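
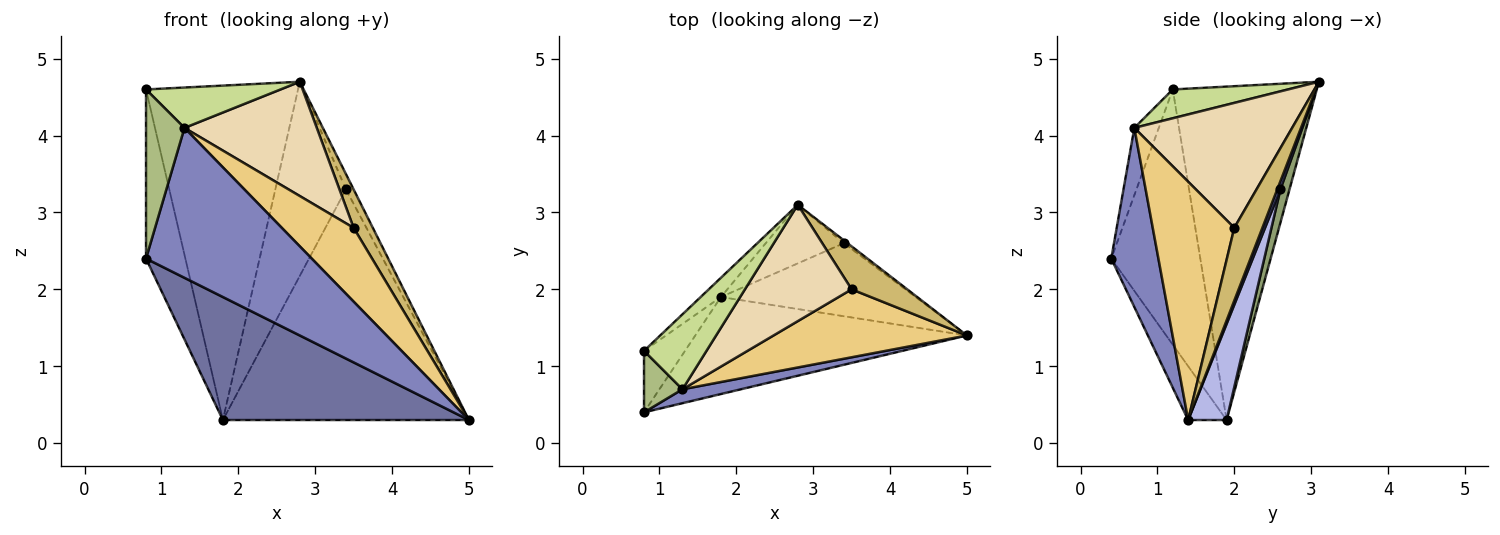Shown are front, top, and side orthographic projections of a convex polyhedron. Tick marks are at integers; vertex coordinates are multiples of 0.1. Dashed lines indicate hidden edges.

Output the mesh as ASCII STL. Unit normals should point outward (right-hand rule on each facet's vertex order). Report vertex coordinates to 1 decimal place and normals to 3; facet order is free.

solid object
 facet normal -0.122 -0.779 -0.615
  outer loop
   vertex 1.8 1.9 0.3
   vertex 5.0 1.4 0.3
   vertex 0.8 0.4 2.4
  endloop
 endfacet
 facet normal 0.273 -0.958 0.089
  outer loop
   vertex 1.3 0.7 4.1
   vertex 0.8 0.4 2.4
   vertex 5.0 1.4 0.3
  endloop
 endfacet
 facet normal 0.373 0.913 -0.166
  outer loop
   vertex 3.4 2.6 3.3
   vertex 2.8 3.1 4.7
   vertex 5.0 1.4 0.3
  endloop
 endfacet
 facet normal 0.147 0.943 -0.299
  outer loop
   vertex 3.4 2.6 3.3
   vertex 5.0 1.4 0.3
   vertex 1.8 1.9 0.3
  endloop
 endfacet
 facet normal 0.122 0.950 -0.287
  outer loop
   vertex 3.4 2.6 3.3
   vertex 1.8 1.9 0.3
   vertex 2.8 3.1 4.7
  endloop
 endfacet
 facet normal -0.513 -0.807 0.293
  outer loop
   vertex 0.8 1.2 4.6
   vertex 0.8 0.4 2.4
   vertex 1.3 0.7 4.1
  endloop
 endfacet
 facet normal 0.376 -0.439 0.816
  outer loop
   vertex 0.8 1.2 4.6
   vertex 1.3 0.7 4.1
   vertex 2.8 3.1 4.7
  endloop
 endfacet
 facet normal -0.905 0.400 -0.145
  outer loop
   vertex 0.8 1.2 4.6
   vertex 1.8 1.9 0.3
   vertex 0.8 0.4 2.4
  endloop
 endfacet
 facet normal -0.687 0.725 -0.042
  outer loop
   vertex 0.8 1.2 4.6
   vertex 2.8 3.1 4.7
   vertex 1.8 1.9 0.3
  endloop
 endfacet
 facet normal 0.698 -0.477 0.534
  outer loop
   vertex 3.5 2.0 2.8
   vertex 5.0 1.4 0.3
   vertex 2.8 3.1 4.7
  endloop
 endfacet
 facet normal 0.641 -0.565 0.520
  outer loop
   vertex 3.5 2.0 2.8
   vertex 1.3 0.7 4.1
   vertex 5.0 1.4 0.3
  endloop
 endfacet
 facet normal 0.641 -0.538 0.548
  outer loop
   vertex 3.5 2.0 2.8
   vertex 2.8 3.1 4.7
   vertex 1.3 0.7 4.1
  endloop
 endfacet
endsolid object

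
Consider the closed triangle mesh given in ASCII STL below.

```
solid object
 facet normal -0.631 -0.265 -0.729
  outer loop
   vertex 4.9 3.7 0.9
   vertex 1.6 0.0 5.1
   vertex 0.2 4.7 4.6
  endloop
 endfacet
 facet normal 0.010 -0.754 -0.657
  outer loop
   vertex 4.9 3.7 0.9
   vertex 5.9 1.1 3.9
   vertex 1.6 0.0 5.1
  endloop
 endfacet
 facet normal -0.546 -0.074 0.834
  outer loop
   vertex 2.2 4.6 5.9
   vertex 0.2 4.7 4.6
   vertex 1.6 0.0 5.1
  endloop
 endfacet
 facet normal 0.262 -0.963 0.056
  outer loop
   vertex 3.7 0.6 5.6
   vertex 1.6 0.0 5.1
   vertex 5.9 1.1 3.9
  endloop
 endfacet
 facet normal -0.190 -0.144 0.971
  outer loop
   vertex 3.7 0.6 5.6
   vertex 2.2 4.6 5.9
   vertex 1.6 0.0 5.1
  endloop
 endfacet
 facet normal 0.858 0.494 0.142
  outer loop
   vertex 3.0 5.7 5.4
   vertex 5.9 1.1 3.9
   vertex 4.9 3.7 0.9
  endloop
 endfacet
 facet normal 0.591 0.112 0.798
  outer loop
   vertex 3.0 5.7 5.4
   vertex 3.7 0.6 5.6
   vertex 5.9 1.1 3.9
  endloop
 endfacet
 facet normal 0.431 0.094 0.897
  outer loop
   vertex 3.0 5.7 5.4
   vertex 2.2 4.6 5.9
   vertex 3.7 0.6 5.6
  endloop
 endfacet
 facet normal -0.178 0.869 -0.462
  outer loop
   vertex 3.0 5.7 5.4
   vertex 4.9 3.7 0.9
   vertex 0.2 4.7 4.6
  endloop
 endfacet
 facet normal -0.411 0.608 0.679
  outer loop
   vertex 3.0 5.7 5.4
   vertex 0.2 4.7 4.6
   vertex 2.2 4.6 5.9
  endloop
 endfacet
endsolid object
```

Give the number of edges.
15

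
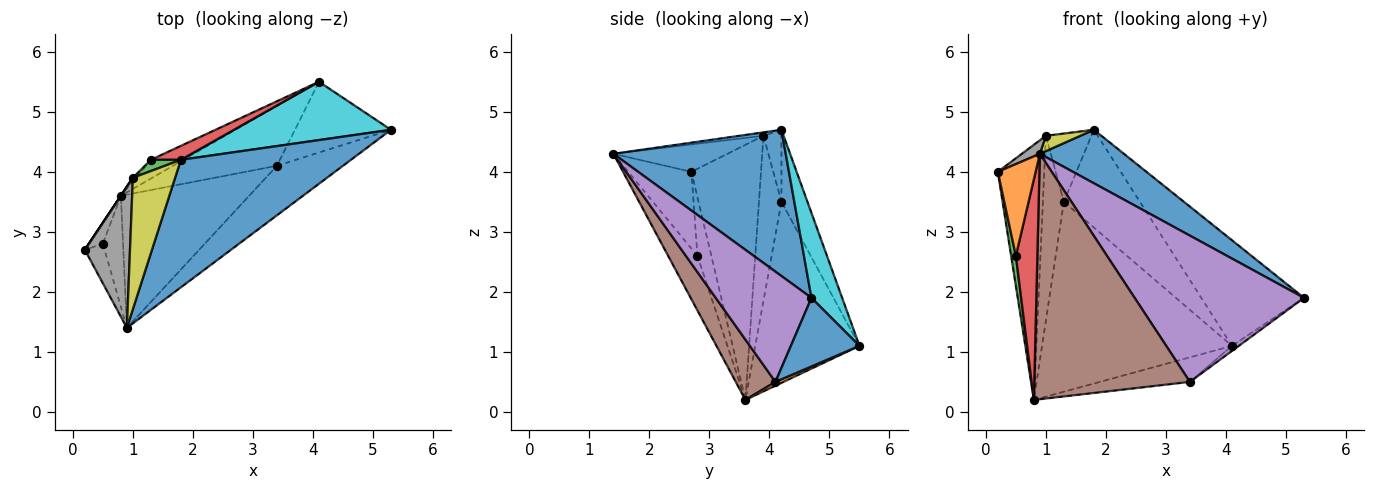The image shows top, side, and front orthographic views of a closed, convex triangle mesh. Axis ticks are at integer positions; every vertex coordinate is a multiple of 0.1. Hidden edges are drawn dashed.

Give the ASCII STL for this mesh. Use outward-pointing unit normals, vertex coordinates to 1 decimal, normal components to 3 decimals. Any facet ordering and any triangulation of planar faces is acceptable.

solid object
 facet normal 0.621 -0.303 0.723
  outer loop
   vertex 1.8 4.2 4.7
   vertex 0.9 1.4 4.3
   vertex 5.3 4.7 1.9
  endloop
 endfacet
 facet normal -0.838 -0.501 -0.215
  outer loop
   vertex 0.5 2.8 2.6
   vertex 0.9 1.4 4.3
   vertex 0.2 2.7 4.0
  endloop
 endfacet
 facet normal -0.923 -0.315 -0.220
  outer loop
   vertex 0.5 2.8 2.6
   vertex 0.2 2.7 4.0
   vertex 0.8 3.6 0.2
  endloop
 endfacet
 facet normal -0.772 -0.568 -0.286
  outer loop
   vertex 0.5 2.8 2.6
   vertex 0.8 3.6 0.2
   vertex 0.9 1.4 4.3
  endloop
 endfacet
 facet normal 0.472 -0.835 -0.283
  outer loop
   vertex 3.4 4.1 0.5
   vertex 5.3 4.7 1.9
   vertex 0.9 1.4 4.3
  endloop
 endfacet
 facet normal 0.219 -0.858 -0.466
  outer loop
   vertex 3.4 4.1 0.5
   vertex 0.9 1.4 4.3
   vertex 0.8 3.6 0.2
  endloop
 endfacet
 facet normal -0.832 0.555 0.000
  outer loop
   vertex 1.0 3.9 4.6
   vertex 0.8 3.6 0.2
   vertex 0.2 2.7 4.0
  endloop
 endfacet
 facet normal -0.517 -0.082 0.852
  outer loop
   vertex 1.0 3.9 4.6
   vertex 0.2 2.7 4.0
   vertex 0.9 1.4 4.3
  endloop
 endfacet
 facet normal -0.080 -0.116 0.990
  outer loop
   vertex 1.0 3.9 4.6
   vertex 0.9 1.4 4.3
   vertex 1.8 4.2 4.7
  endloop
 endfacet
 facet normal 0.253 0.847 0.468
  outer loop
   vertex 4.1 5.5 1.1
   vertex 1.8 4.2 4.7
   vertex 5.3 4.7 1.9
  endloop
 endfacet
 facet normal 0.580 0.058 -0.812
  outer loop
   vertex 4.1 5.5 1.1
   vertex 5.3 4.7 1.9
   vertex 3.4 4.1 0.5
  endloop
 endfacet
 facet normal 0.034 0.379 -0.925
  outer loop
   vertex 4.1 5.5 1.1
   vertex 3.4 4.1 0.5
   vertex 0.8 3.6 0.2
  endloop
 endfacet
 facet normal -0.364 0.919 0.152
  outer loop
   vertex 1.3 4.2 3.5
   vertex 1.0 3.9 4.6
   vertex 1.8 4.2 4.7
  endloop
 endfacet
 facet normal -0.321 0.938 0.134
  outer loop
   vertex 1.3 4.2 3.5
   vertex 1.8 4.2 4.7
   vertex 4.1 5.5 1.1
  endloop
 endfacet
 facet normal -0.731 0.682 -0.013
  outer loop
   vertex 1.3 4.2 3.5
   vertex 0.8 3.6 0.2
   vertex 1.0 3.9 4.6
  endloop
 endfacet
 facet normal -0.479 0.873 -0.086
  outer loop
   vertex 1.3 4.2 3.5
   vertex 4.1 5.5 1.1
   vertex 0.8 3.6 0.2
  endloop
 endfacet
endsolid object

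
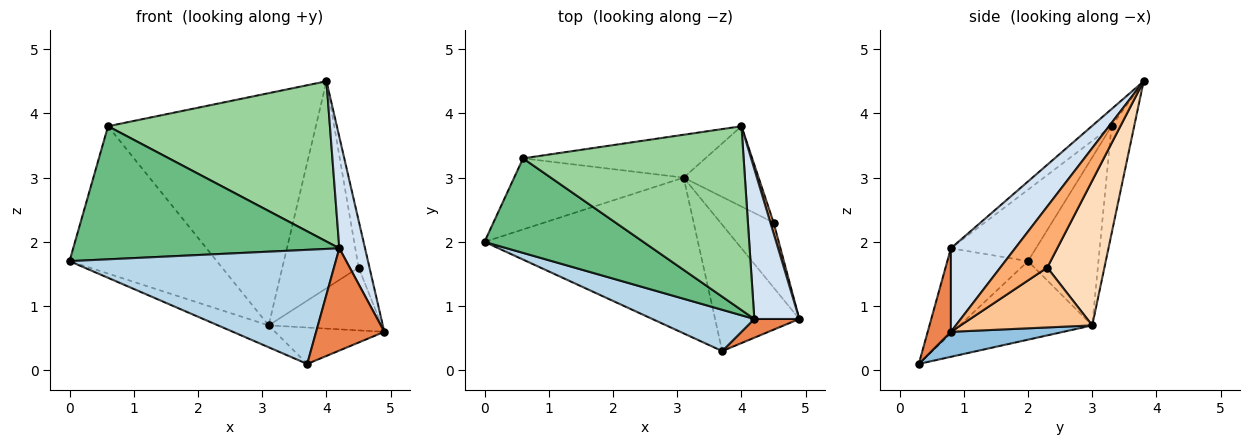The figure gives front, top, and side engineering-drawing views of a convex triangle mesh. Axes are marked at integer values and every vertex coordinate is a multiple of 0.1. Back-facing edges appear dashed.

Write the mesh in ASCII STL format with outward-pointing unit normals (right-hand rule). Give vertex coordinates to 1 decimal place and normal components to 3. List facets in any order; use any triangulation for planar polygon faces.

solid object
 facet normal -0.342 0.131 -0.930
  outer loop
   vertex 3.1 3.0 0.7
   vertex 3.7 0.3 0.1
   vertex 0.0 2.0 1.7
  endloop
 endfacet
 facet normal 0.274 0.266 -0.924
  outer loop
   vertex 3.1 3.0 0.7
   vertex 4.9 0.8 0.6
   vertex 3.7 0.3 0.1
  endloop
 endfacet
 facet normal -0.274 -0.904 0.327
  outer loop
   vertex 4.2 0.8 1.9
   vertex 0.0 2.0 1.7
   vertex 3.7 0.3 0.1
  endloop
 endfacet
 facet normal 0.830 -0.332 0.447
  outer loop
   vertex 4.2 0.8 1.9
   vertex 4.9 0.8 0.6
   vertex 4.0 3.8 4.5
  endloop
 endfacet
 facet normal 0.317 -0.933 0.171
  outer loop
   vertex 4.2 0.8 1.9
   vertex 3.7 0.3 0.1
   vertex 4.9 0.8 0.6
  endloop
 endfacet
 facet normal 0.973 0.225 0.051
  outer loop
   vertex 4.5 2.3 1.6
   vertex 4.0 3.8 4.5
   vertex 4.9 0.8 0.6
  endloop
 endfacet
 facet normal 0.629 0.540 -0.559
  outer loop
   vertex 4.5 2.3 1.6
   vertex 4.9 0.8 0.6
   vertex 3.1 3.0 0.7
  endloop
 endfacet
 facet normal 0.573 0.764 -0.297
  outer loop
   vertex 4.5 2.3 1.6
   vertex 3.1 3.0 0.7
   vertex 4.0 3.8 4.5
  endloop
 endfacet
 facet normal -0.252 -0.789 0.560
  outer loop
   vertex 0.6 3.3 3.8
   vertex 0.0 2.0 1.7
   vertex 4.2 0.8 1.9
  endloop
 endfacet
 facet normal -0.058 -0.656 0.752
  outer loop
   vertex 0.6 3.3 3.8
   vertex 4.2 0.8 1.9
   vertex 4.0 3.8 4.5
  endloop
 endfacet
 facet normal -0.396 0.827 -0.399
  outer loop
   vertex 0.6 3.3 3.8
   vertex 3.1 3.0 0.7
   vertex 0.0 2.0 1.7
  endloop
 endfacet
 facet normal -0.107 0.978 -0.181
  outer loop
   vertex 0.6 3.3 3.8
   vertex 4.0 3.8 4.5
   vertex 3.1 3.0 0.7
  endloop
 endfacet
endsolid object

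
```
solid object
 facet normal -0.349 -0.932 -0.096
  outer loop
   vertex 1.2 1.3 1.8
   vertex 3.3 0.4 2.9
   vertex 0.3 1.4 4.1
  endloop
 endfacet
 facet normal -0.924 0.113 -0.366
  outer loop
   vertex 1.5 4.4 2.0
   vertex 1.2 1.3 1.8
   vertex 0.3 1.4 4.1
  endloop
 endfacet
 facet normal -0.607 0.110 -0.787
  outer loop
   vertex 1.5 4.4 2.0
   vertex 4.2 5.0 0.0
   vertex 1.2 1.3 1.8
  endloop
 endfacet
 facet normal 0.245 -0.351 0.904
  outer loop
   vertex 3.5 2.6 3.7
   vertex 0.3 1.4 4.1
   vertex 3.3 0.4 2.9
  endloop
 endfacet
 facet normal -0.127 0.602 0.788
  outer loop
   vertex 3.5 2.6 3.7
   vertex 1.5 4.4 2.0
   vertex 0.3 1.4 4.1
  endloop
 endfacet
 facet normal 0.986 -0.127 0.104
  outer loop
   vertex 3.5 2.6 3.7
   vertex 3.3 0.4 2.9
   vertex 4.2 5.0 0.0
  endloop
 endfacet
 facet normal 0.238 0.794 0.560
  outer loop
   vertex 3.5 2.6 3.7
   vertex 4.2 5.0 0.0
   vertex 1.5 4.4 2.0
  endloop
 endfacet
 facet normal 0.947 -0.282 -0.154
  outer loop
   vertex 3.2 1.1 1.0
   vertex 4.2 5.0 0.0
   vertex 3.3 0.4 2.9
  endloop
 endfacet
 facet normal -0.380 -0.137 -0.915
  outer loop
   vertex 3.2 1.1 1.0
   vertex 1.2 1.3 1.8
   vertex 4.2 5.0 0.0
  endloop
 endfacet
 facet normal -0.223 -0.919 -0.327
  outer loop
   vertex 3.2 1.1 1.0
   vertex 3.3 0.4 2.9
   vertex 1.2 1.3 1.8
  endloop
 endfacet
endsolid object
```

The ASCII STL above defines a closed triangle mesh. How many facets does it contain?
10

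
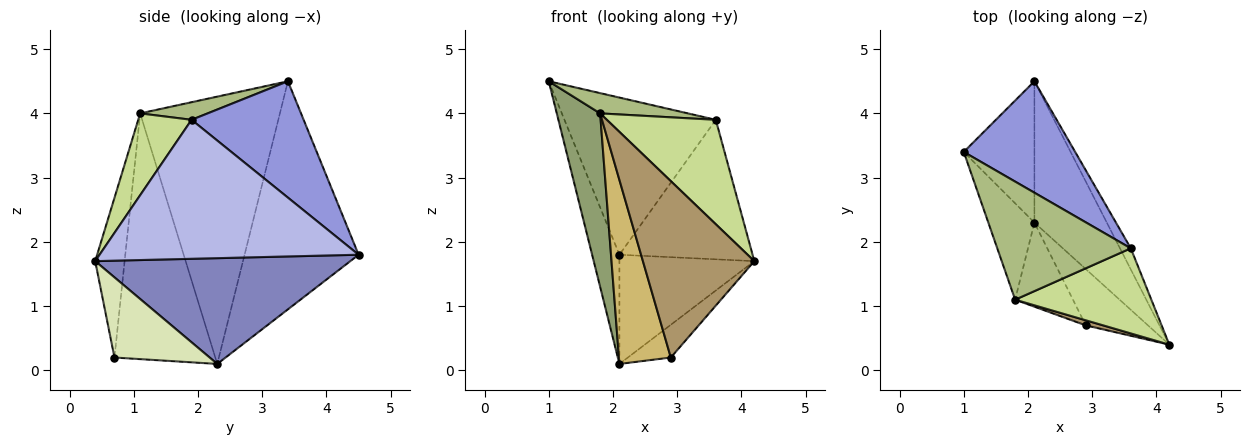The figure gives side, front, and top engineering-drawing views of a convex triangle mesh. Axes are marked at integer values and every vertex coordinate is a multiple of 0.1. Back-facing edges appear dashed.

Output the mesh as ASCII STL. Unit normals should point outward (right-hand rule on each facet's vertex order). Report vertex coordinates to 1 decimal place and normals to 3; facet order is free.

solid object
 facet normal -0.931 0.223 -0.289
  outer loop
   vertex 2.1 2.3 0.1
   vertex 1.0 3.4 4.5
   vertex 2.1 4.5 1.8
  endloop
 endfacet
 facet normal 0.756 0.400 -0.518
  outer loop
   vertex 2.1 2.3 0.1
   vertex 2.1 4.5 1.8
   vertex 4.2 0.4 1.7
  endloop
 endfacet
 facet normal 0.517 0.698 0.495
  outer loop
   vertex 3.6 1.9 3.9
   vertex 2.1 4.5 1.8
   vertex 1.0 3.4 4.5
  endloop
 endfacet
 facet normal 0.887 0.456 -0.069
  outer loop
   vertex 3.6 1.9 3.9
   vertex 4.2 0.4 1.7
   vertex 2.1 4.5 1.8
  endloop
 endfacet
 facet normal -0.942 -0.292 -0.162
  outer loop
   vertex 1.8 1.1 4.0
   vertex 1.0 3.4 4.5
   vertex 2.1 2.3 0.1
  endloop
 endfacet
 facet normal 0.129 -0.168 0.977
  outer loop
   vertex 1.8 1.1 4.0
   vertex 3.6 1.9 3.9
   vertex 1.0 3.4 4.5
  endloop
 endfacet
 facet normal 0.355 -0.725 0.591
  outer loop
   vertex 1.8 1.1 4.0
   vertex 4.2 0.4 1.7
   vertex 3.6 1.9 3.9
  endloop
 endfacet
 facet normal 0.744 0.336 -0.578
  outer loop
   vertex 2.9 0.7 0.2
   vertex 2.1 2.3 0.1
   vertex 4.2 0.4 1.7
  endloop
 endfacet
 facet normal -0.255 -0.966 0.028
  outer loop
   vertex 2.9 0.7 0.2
   vertex 4.2 0.4 1.7
   vertex 1.8 1.1 4.0
  endloop
 endfacet
 facet normal -0.870 -0.448 -0.205
  outer loop
   vertex 2.9 0.7 0.2
   vertex 1.8 1.1 4.0
   vertex 2.1 2.3 0.1
  endloop
 endfacet
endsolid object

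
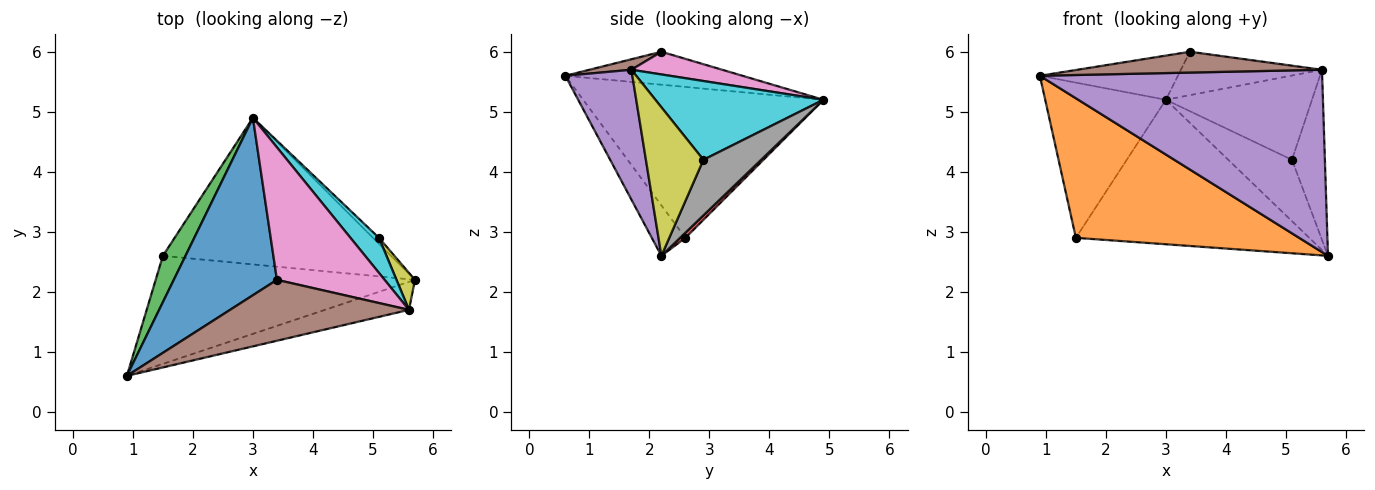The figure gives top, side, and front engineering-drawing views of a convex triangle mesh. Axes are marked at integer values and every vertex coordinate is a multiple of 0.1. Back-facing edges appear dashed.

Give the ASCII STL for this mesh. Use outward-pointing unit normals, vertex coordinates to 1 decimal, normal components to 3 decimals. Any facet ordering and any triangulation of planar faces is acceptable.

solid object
 facet normal -0.296 0.231 0.927
  outer loop
   vertex 3.4 2.2 6.0
   vertex 3.0 4.9 5.2
   vertex 0.9 0.6 5.6
  endloop
 endfacet
 facet normal -0.118 -0.785 -0.608
  outer loop
   vertex 1.5 2.6 2.9
   vertex 5.7 2.2 2.6
   vertex 0.9 0.6 5.6
  endloop
 endfacet
 facet normal -0.886 0.445 0.133
  outer loop
   vertex 1.5 2.6 2.9
   vertex 0.9 0.6 5.6
   vertex 3.0 4.9 5.2
  endloop
 endfacet
 facet normal 0.016 0.702 -0.712
  outer loop
   vertex 1.5 2.6 2.9
   vertex 3.0 4.9 5.2
   vertex 5.7 2.2 2.6
  endloop
 endfacet
 facet normal 0.228 -0.962 -0.148
  outer loop
   vertex 5.6 1.7 5.7
   vertex 0.9 0.6 5.6
   vertex 5.7 2.2 2.6
  endloop
 endfacet
 facet normal 0.055 -0.323 0.945
  outer loop
   vertex 5.6 1.7 5.7
   vertex 3.4 2.2 6.0
   vertex 0.9 0.6 5.6
  endloop
 endfacet
 facet normal 0.196 0.305 0.932
  outer loop
   vertex 5.6 1.7 5.7
   vertex 3.0 4.9 5.2
   vertex 3.4 2.2 6.0
  endloop
 endfacet
 facet normal 0.670 0.739 -0.072
  outer loop
   vertex 5.1 2.9 4.2
   vertex 5.7 2.2 2.6
   vertex 3.0 4.9 5.2
  endloop
 endfacet
 facet normal 0.863 0.494 0.107
  outer loop
   vertex 5.1 2.9 4.2
   vertex 5.6 1.7 5.7
   vertex 5.7 2.2 2.6
  endloop
 endfacet
 facet normal 0.728 0.633 0.264
  outer loop
   vertex 5.1 2.9 4.2
   vertex 3.0 4.9 5.2
   vertex 5.6 1.7 5.7
  endloop
 endfacet
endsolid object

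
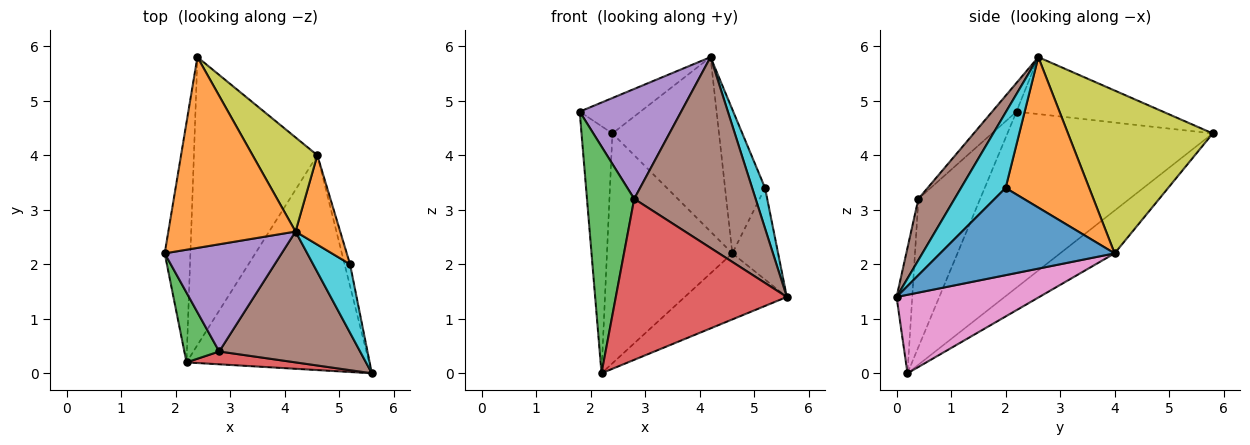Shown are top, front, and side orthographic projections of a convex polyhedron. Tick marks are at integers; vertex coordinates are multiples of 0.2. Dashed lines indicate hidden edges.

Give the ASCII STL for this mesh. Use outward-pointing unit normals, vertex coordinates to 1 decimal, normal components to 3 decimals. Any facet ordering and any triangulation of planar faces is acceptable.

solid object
 facet normal -0.979 0.147 -0.143
  outer loop
   vertex 2.2 0.2 0.0
   vertex 1.8 2.2 4.8
   vertex 2.4 5.8 4.4
  endloop
 endfacet
 facet normal -0.403 0.167 0.900
  outer loop
   vertex 4.2 2.6 5.8
   vertex 2.4 5.8 4.4
   vertex 1.8 2.2 4.8
  endloop
 endfacet
 facet normal -0.781 -0.597 0.184
  outer loop
   vertex 2.8 0.4 3.2
   vertex 1.8 2.2 4.8
   vertex 2.2 0.2 0.0
  endloop
 endfacet
 facet normal -0.091 -0.993 0.079
  outer loop
   vertex 2.8 0.4 3.2
   vertex 2.2 0.2 0.0
   vertex 5.6 0.0 1.4
  endloop
 endfacet
 facet normal -0.169 -0.706 0.688
  outer loop
   vertex 2.8 0.4 3.2
   vertex 4.2 2.6 5.8
   vertex 1.8 2.2 4.8
  endloop
 endfacet
 facet normal 0.239 -0.801 0.549
  outer loop
   vertex 2.8 0.4 3.2
   vertex 5.6 0.0 1.4
   vertex 4.2 2.6 5.8
  endloop
 endfacet
 facet normal 0.380 0.272 -0.884
  outer loop
   vertex 4.6 4.0 2.2
   vertex 5.6 0.0 1.4
   vertex 2.2 0.2 0.0
  endloop
 endfacet
 facet normal -0.262 0.602 -0.754
  outer loop
   vertex 4.6 4.0 2.2
   vertex 2.2 0.2 0.0
   vertex 2.4 5.8 4.4
  endloop
 endfacet
 facet normal 0.767 0.565 0.305
  outer loop
   vertex 4.6 4.0 2.2
   vertex 2.4 5.8 4.4
   vertex 4.2 2.6 5.8
  endloop
 endfacet
 facet normal 0.870 -0.251 0.425
  outer loop
   vertex 5.2 2.0 3.4
   vertex 4.2 2.6 5.8
   vertex 5.6 0.0 1.4
  endloop
 endfacet
 facet normal 0.965 0.253 -0.060
  outer loop
   vertex 5.2 2.0 3.4
   vertex 5.6 0.0 1.4
   vertex 4.6 4.0 2.2
  endloop
 endfacet
 facet normal 0.871 0.417 0.259
  outer loop
   vertex 5.2 2.0 3.4
   vertex 4.6 4.0 2.2
   vertex 4.2 2.6 5.8
  endloop
 endfacet
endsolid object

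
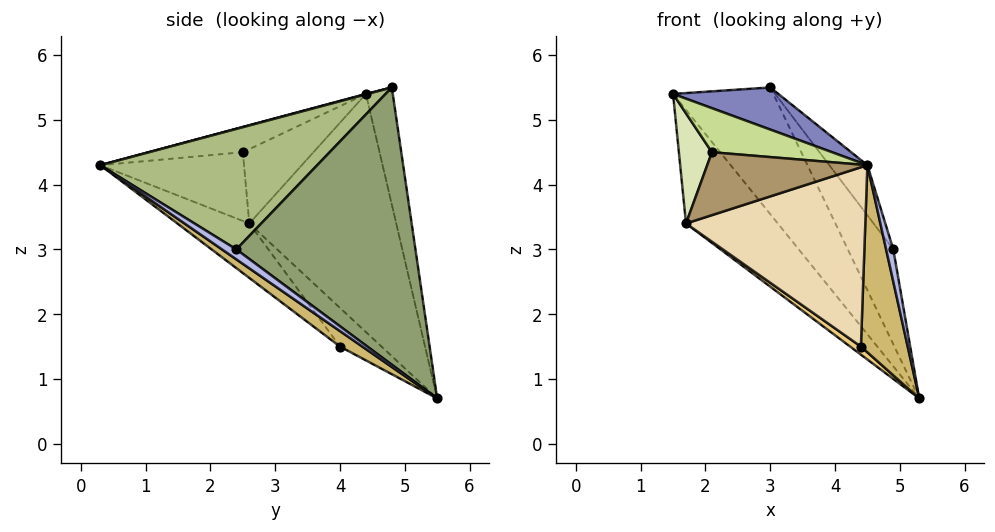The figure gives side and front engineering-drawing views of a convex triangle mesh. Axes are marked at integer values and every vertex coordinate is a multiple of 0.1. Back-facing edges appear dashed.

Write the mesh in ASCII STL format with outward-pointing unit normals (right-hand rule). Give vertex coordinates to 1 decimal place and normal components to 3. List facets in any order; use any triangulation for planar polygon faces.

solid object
 facet normal -0.259 0.966 0.017
  outer loop
   vertex 3.0 4.8 5.5
   vertex 5.3 5.5 0.7
   vertex 1.5 4.4 5.4
  endloop
 endfacet
 facet normal 0.004 -0.256 0.967
  outer loop
   vertex 3.0 4.8 5.5
   vertex 1.5 4.4 5.4
   vertex 4.5 0.3 4.3
  endloop
 endfacet
 facet normal -0.739 0.462 -0.490
  outer loop
   vertex 1.7 2.6 3.4
   vertex 1.5 4.4 5.4
   vertex 5.3 5.5 0.7
  endloop
 endfacet
 facet normal 0.816 -0.408 -0.408
  outer loop
   vertex 4.9 2.4 3.0
   vertex 4.5 0.3 4.3
   vertex 5.3 5.5 0.7
  endloop
 endfacet
 facet normal 0.867 0.220 0.447
  outer loop
   vertex 4.9 2.4 3.0
   vertex 5.3 5.5 0.7
   vertex 3.0 4.8 5.5
  endloop
 endfacet
 facet normal 0.851 0.149 0.503
  outer loop
   vertex 4.9 2.4 3.0
   vertex 3.0 4.8 5.5
   vertex 4.5 0.3 4.3
  endloop
 endfacet
 facet normal -0.386 -0.492 0.781
  outer loop
   vertex 2.1 2.5 4.5
   vertex 4.5 0.3 4.3
   vertex 1.5 4.4 5.4
  endloop
 endfacet
 facet normal -0.870 -0.407 0.279
  outer loop
   vertex 2.1 2.5 4.5
   vertex 1.5 4.4 5.4
   vertex 1.7 2.6 3.4
  endloop
 endfacet
 facet normal -0.658 -0.733 0.173
  outer loop
   vertex 2.1 2.5 4.5
   vertex 1.7 2.6 3.4
   vertex 4.5 0.3 4.3
  endloop
 endfacet
 facet normal 0.274 -0.576 -0.770
  outer loop
   vertex 4.4 4.0 1.5
   vertex 5.3 5.5 0.7
   vertex 4.5 0.3 4.3
  endloop
 endfacet
 facet normal -0.522 -0.136 -0.842
  outer loop
   vertex 4.4 4.0 1.5
   vertex 1.7 2.6 3.4
   vertex 5.3 5.5 0.7
  endloop
 endfacet
 facet normal -0.237 -0.590 -0.772
  outer loop
   vertex 4.4 4.0 1.5
   vertex 4.5 0.3 4.3
   vertex 1.7 2.6 3.4
  endloop
 endfacet
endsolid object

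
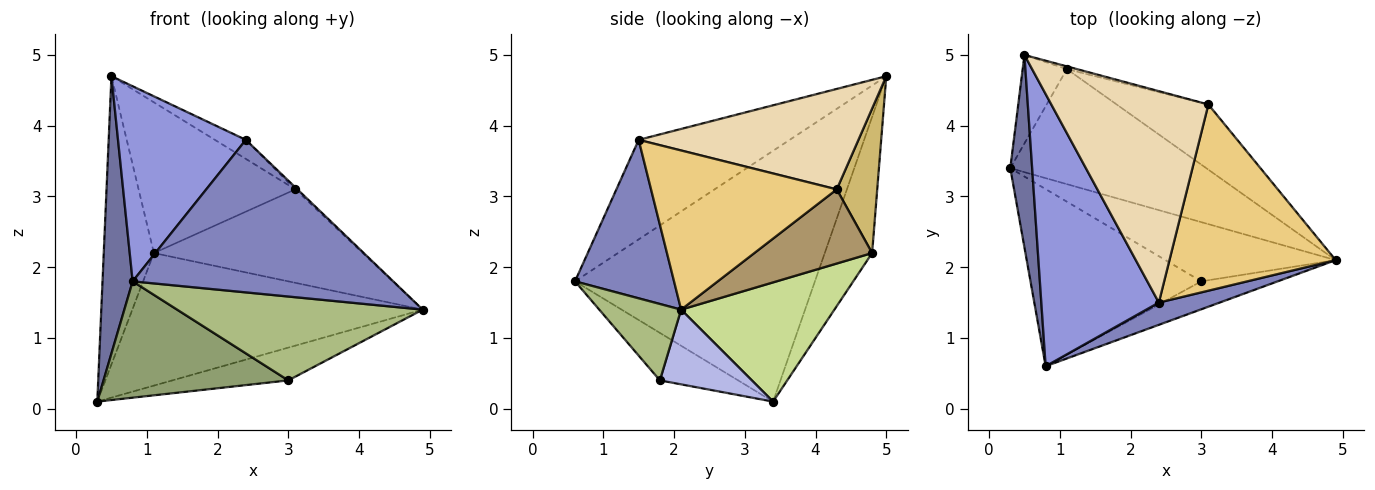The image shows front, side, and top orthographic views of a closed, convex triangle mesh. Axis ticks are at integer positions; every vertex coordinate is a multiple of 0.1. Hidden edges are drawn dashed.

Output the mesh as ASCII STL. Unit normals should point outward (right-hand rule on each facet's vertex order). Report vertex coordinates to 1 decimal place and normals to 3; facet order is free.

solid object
 facet normal -0.989 -0.124 0.086
  outer loop
   vertex 0.5 5.0 4.7
   vertex 0.3 3.4 0.1
   vertex 0.8 0.6 1.8
  endloop
 endfacet
 facet normal 0.352 -0.926 0.135
  outer loop
   vertex 2.4 1.5 3.8
   vertex 0.8 0.6 1.8
   vertex 4.9 2.1 1.4
  endloop
 endfacet
 facet normal -0.567 -0.480 0.670
  outer loop
   vertex 2.4 1.5 3.8
   vertex 0.5 5.0 4.7
   vertex 0.8 0.6 1.8
  endloop
 endfacet
 facet normal 0.359 0.452 -0.817
  outer loop
   vertex 3.0 1.8 0.4
   vertex 0.3 3.4 0.1
   vertex 4.9 2.1 1.4
  endloop
 endfacet
 facet normal -0.226 -0.535 -0.814
  outer loop
   vertex 3.0 1.8 0.4
   vertex 0.8 0.6 1.8
   vertex 0.3 3.4 0.1
  endloop
 endfacet
 facet normal 0.302 -0.905 -0.302
  outer loop
   vertex 3.0 1.8 0.4
   vertex 4.9 2.1 1.4
   vertex 0.8 0.6 1.8
  endloop
 endfacet
 facet normal 0.370 0.702 -0.609
  outer loop
   vertex 1.1 4.8 2.2
   vertex 4.9 2.1 1.4
   vertex 0.3 3.4 0.1
  endloop
 endfacet
 facet normal -0.670 0.709 -0.218
  outer loop
   vertex 1.1 4.8 2.2
   vertex 0.3 3.4 0.1
   vertex 0.5 5.0 4.7
  endloop
 endfacet
 facet normal 0.420 0.745 -0.519
  outer loop
   vertex 3.1 4.3 3.1
   vertex 4.9 2.1 1.4
   vertex 1.1 4.8 2.2
  endloop
 endfacet
 facet normal 0.250 0.968 -0.017
  outer loop
   vertex 3.1 4.3 3.1
   vertex 1.1 4.8 2.2
   vertex 0.5 5.0 4.7
  endloop
 endfacet
 facet normal 0.692 0.008 0.722
  outer loop
   vertex 3.1 4.3 3.1
   vertex 2.4 1.5 3.8
   vertex 4.9 2.1 1.4
  endloop
 endfacet
 facet normal 0.537 0.076 0.840
  outer loop
   vertex 3.1 4.3 3.1
   vertex 0.5 5.0 4.7
   vertex 2.4 1.5 3.8
  endloop
 endfacet
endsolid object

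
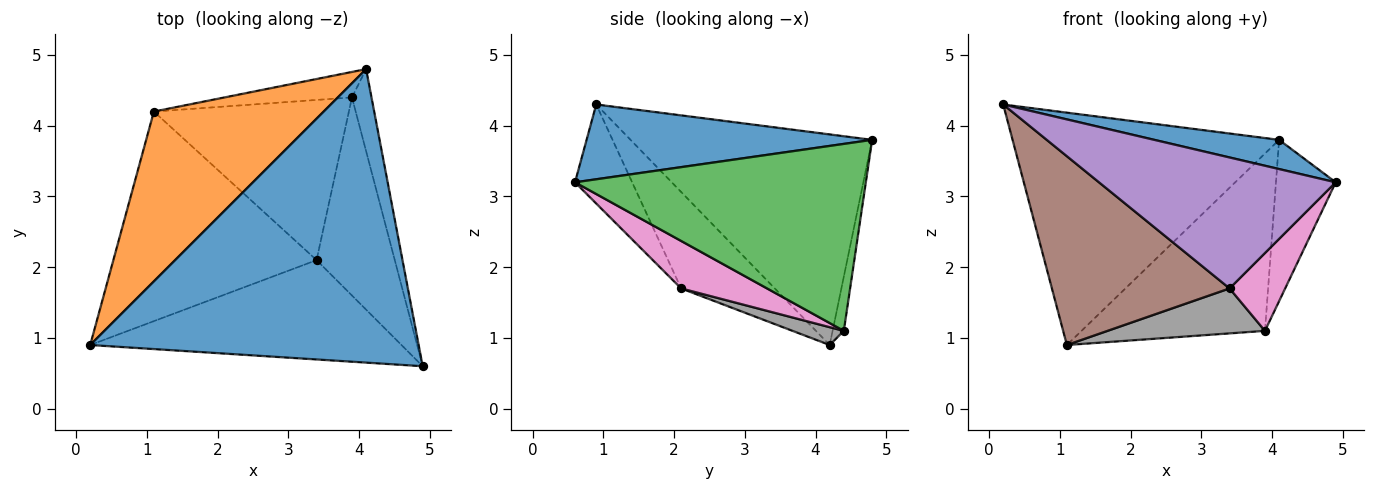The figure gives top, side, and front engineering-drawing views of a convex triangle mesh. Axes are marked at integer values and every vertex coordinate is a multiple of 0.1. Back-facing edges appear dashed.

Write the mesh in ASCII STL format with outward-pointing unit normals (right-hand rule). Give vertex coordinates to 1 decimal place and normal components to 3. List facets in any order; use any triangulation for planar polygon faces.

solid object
 facet normal 0.221 -0.097 0.970
  outer loop
   vertex 4.1 4.8 3.8
   vertex 0.2 0.9 4.3
   vertex 4.9 0.6 3.2
  endloop
 endfacet
 facet normal -0.591 0.652 0.476
  outer loop
   vertex 1.1 4.2 0.9
   vertex 0.2 0.9 4.3
   vertex 4.1 4.8 3.8
  endloop
 endfacet
 facet normal 0.974 0.200 -0.102
  outer loop
   vertex 3.9 4.4 1.1
   vertex 4.1 4.8 3.8
   vertex 4.9 0.6 3.2
  endloop
 endfacet
 facet normal -0.060 0.988 -0.142
  outer loop
   vertex 3.9 4.4 1.1
   vertex 1.1 4.2 0.9
   vertex 4.1 4.8 3.8
  endloop
 endfacet
 facet normal -0.189 -0.782 -0.594
  outer loop
   vertex 3.4 2.1 1.7
   vertex 4.9 0.6 3.2
   vertex 0.2 0.9 4.3
  endloop
 endfacet
 facet normal -0.333 -0.631 -0.701
  outer loop
   vertex 3.4 2.1 1.7
   vertex 0.2 0.9 4.3
   vertex 1.1 4.2 0.9
  endloop
 endfacet
 facet normal 0.492 -0.318 -0.810
  outer loop
   vertex 3.4 2.1 1.7
   vertex 3.9 4.4 1.1
   vertex 4.9 0.6 3.2
  endloop
 endfacet
 facet normal 0.088 -0.269 -0.959
  outer loop
   vertex 3.4 2.1 1.7
   vertex 1.1 4.2 0.9
   vertex 3.9 4.4 1.1
  endloop
 endfacet
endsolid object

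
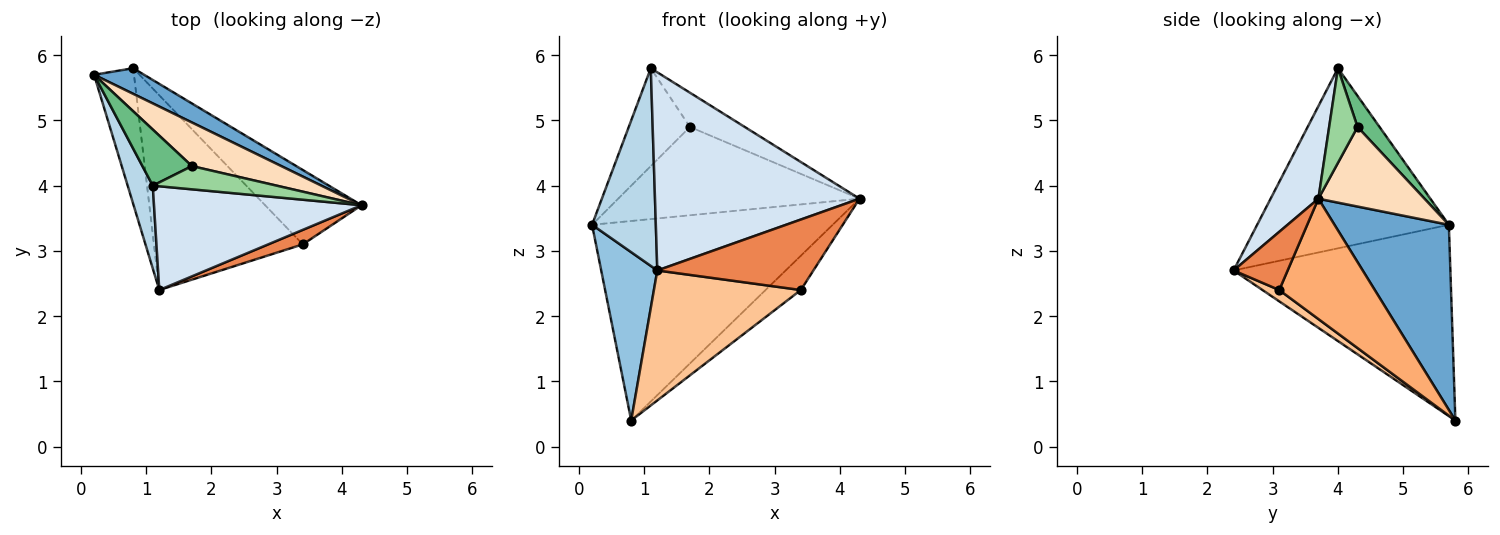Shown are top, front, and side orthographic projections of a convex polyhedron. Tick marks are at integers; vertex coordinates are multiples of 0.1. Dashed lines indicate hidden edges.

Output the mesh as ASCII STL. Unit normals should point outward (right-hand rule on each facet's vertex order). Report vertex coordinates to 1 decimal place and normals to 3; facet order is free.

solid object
 facet normal 0.426 0.897 0.115
  outer loop
   vertex 0.8 5.8 0.4
   vertex 0.2 5.7 3.4
   vertex 4.3 3.7 3.8
  endloop
 endfacet
 facet normal -0.949 -0.246 -0.198
  outer loop
   vertex 0.8 5.8 0.4
   vertex 1.2 2.4 2.7
   vertex 0.2 5.7 3.4
  endloop
 endfacet
 facet normal -0.941 -0.313 0.131
  outer loop
   vertex 1.1 4.0 5.8
   vertex 0.2 5.7 3.4
   vertex 1.2 2.4 2.7
  endloop
 endfacet
 facet normal 0.203 -0.868 0.454
  outer loop
   vertex 1.1 4.0 5.8
   vertex 1.2 2.4 2.7
   vertex 4.3 3.7 3.8
  endloop
 endfacet
 facet normal 0.321 -0.928 0.191
  outer loop
   vertex 3.4 3.1 2.4
   vertex 4.3 3.7 3.8
   vertex 1.2 2.4 2.7
  endloop
 endfacet
 facet normal 0.750 0.277 -0.601
  outer loop
   vertex 3.4 3.1 2.4
   vertex 0.8 5.8 0.4
   vertex 4.3 3.7 3.8
  endloop
 endfacet
 facet normal 0.063 -0.554 -0.830
  outer loop
   vertex 3.4 3.1 2.4
   vertex 1.2 2.4 2.7
   vertex 0.8 5.8 0.4
  endloop
 endfacet
 facet normal 0.367 0.834 0.412
  outer loop
   vertex 1.7 4.3 4.9
   vertex 4.3 3.7 3.8
   vertex 0.2 5.7 3.4
  endloop
 endfacet
 facet normal 0.298 0.828 0.475
  outer loop
   vertex 1.7 4.3 4.9
   vertex 0.2 5.7 3.4
   vertex 1.1 4.0 5.8
  endloop
 endfacet
 facet normal 0.394 0.761 0.516
  outer loop
   vertex 1.7 4.3 4.9
   vertex 1.1 4.0 5.8
   vertex 4.3 3.7 3.8
  endloop
 endfacet
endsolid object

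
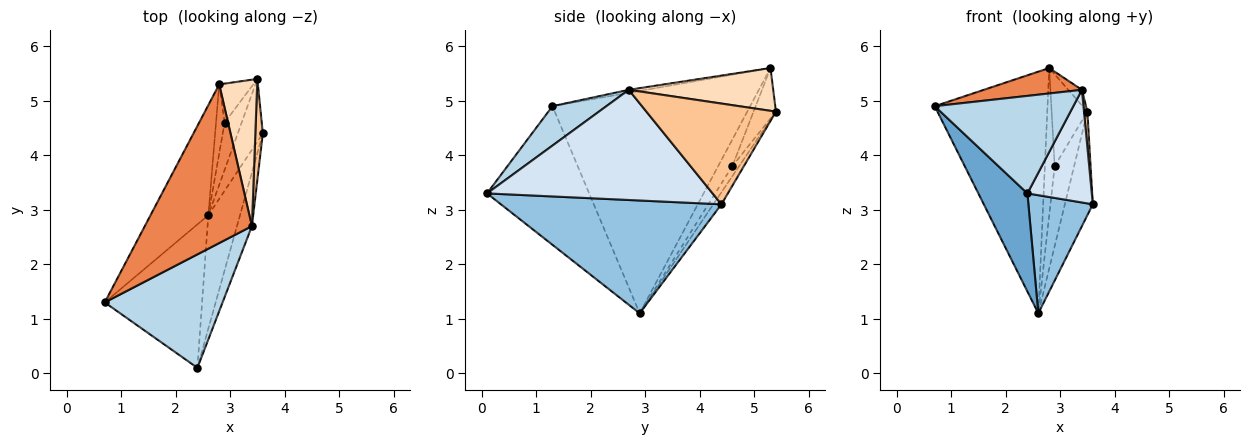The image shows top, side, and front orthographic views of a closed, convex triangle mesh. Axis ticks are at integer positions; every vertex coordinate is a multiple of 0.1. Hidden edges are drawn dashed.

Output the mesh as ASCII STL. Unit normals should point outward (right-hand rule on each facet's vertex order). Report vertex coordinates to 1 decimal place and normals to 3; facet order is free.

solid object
 facet normal -0.762 -0.366 -0.535
  outer loop
   vertex 2.6 2.9 1.1
   vertex 2.4 0.1 3.3
   vertex 0.7 1.3 4.9
  endloop
 endfacet
 facet normal 0.927 -0.271 -0.260
  outer loop
   vertex 2.6 2.9 1.1
   vertex 3.6 4.4 3.1
   vertex 2.4 0.1 3.3
  endloop
 endfacet
 facet normal 0.246 -0.632 0.735
  outer loop
   vertex 3.4 2.7 5.2
   vertex 0.7 1.3 4.9
   vertex 2.4 0.1 3.3
  endloop
 endfacet
 facet normal 0.954 -0.272 -0.129
  outer loop
   vertex 3.4 2.7 5.2
   vertex 2.4 0.1 3.3
   vertex 3.6 4.4 3.1
  endloop
 endfacet
 facet normal -0.028 -0.158 0.987
  outer loop
   vertex 2.8 5.3 5.6
   vertex 0.7 1.3 4.9
   vertex 3.4 2.7 5.2
  endloop
 endfacet
 facet normal -0.847 0.483 -0.220
  outer loop
   vertex 2.8 5.3 5.6
   vertex 2.6 2.9 1.1
   vertex 0.7 1.3 4.9
  endloop
 endfacet
 facet normal 0.997 -0.026 0.074
  outer loop
   vertex 3.5 5.4 4.8
   vertex 3.4 2.7 5.2
   vertex 3.6 4.4 3.1
  endloop
 endfacet
 facet normal 0.746 0.070 0.662
  outer loop
   vertex 3.5 5.4 4.8
   vertex 2.8 5.3 5.6
   vertex 3.4 2.7 5.2
  endloop
 endfacet
 facet normal -0.240 0.830 -0.503
  outer loop
   vertex 3.5 5.4 4.8
   vertex 3.6 4.4 3.1
   vertex 2.6 2.9 1.1
  endloop
 endfacet
 facet normal -0.794 0.550 -0.258
  outer loop
   vertex 2.9 4.6 3.8
   vertex 2.6 2.9 1.1
   vertex 2.8 5.3 5.6
  endloop
 endfacet
 facet normal -0.287 0.825 -0.487
  outer loop
   vertex 2.9 4.6 3.8
   vertex 3.5 5.4 4.8
   vertex 2.6 2.9 1.1
  endloop
 endfacet
 facet normal -0.500 0.797 -0.338
  outer loop
   vertex 2.9 4.6 3.8
   vertex 2.8 5.3 5.6
   vertex 3.5 5.4 4.8
  endloop
 endfacet
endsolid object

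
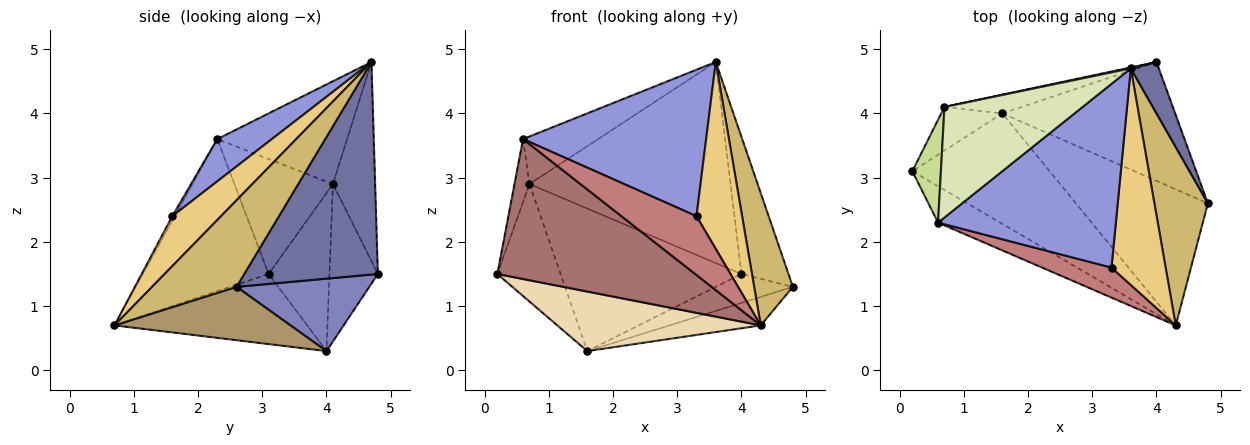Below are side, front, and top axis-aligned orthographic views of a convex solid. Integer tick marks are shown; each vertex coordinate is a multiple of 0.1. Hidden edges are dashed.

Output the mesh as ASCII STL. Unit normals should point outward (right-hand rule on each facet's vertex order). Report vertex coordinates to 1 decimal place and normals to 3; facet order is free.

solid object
 facet normal 0.936 0.329 0.123
  outer loop
   vertex 3.6 4.7 4.8
   vertex 4.8 2.6 1.3
   vertex 4.0 4.8 1.5
  endloop
 endfacet
 facet normal 0.377 0.219 -0.900
  outer loop
   vertex 1.6 4.0 0.3
   vertex 4.0 4.8 1.5
   vertex 4.8 2.6 1.3
  endloop
 endfacet
 facet normal 0.183 -0.613 0.769
  outer loop
   vertex 3.3 1.6 2.4
   vertex 3.6 4.7 4.8
   vertex 0.6 2.3 3.6
  endloop
 endfacet
 facet normal -0.206 0.979 0.005
  outer loop
   vertex 0.7 4.1 2.9
   vertex 3.6 4.7 4.8
   vertex 4.0 4.8 1.5
  endloop
 endfacet
 facet normal -0.257 0.958 -0.126
  outer loop
   vertex 0.7 4.1 2.9
   vertex 4.0 4.8 1.5
   vertex 1.6 4.0 0.3
  endloop
 endfacet
 facet normal -0.669 0.697 -0.258
  outer loop
   vertex 0.7 4.1 2.9
   vertex 1.6 4.0 0.3
   vertex 0.2 3.1 1.5
  endloop
 endfacet
 facet normal -0.960 0.146 0.239
  outer loop
   vertex 0.7 4.1 2.9
   vertex 0.2 3.1 1.5
   vertex 0.6 2.3 3.6
  endloop
 endfacet
 facet normal -0.564 0.326 0.758
  outer loop
   vertex 0.7 4.1 2.9
   vertex 0.6 2.3 3.6
   vertex 3.6 4.7 4.8
  endloop
 endfacet
 facet normal 0.368 0.191 -0.910
  outer loop
   vertex 4.3 0.7 0.7
   vertex 1.6 4.0 0.3
   vertex 4.8 2.6 1.3
  endloop
 endfacet
 facet normal 0.793 -0.363 0.490
  outer loop
   vertex 4.3 0.7 0.7
   vertex 4.8 2.6 1.3
   vertex 3.6 4.7 4.8
  endloop
 endfacet
 facet normal 0.573 -0.536 0.620
  outer loop
   vertex 4.3 0.7 0.7
   vertex 3.6 4.7 4.8
   vertex 3.3 1.6 2.4
  endloop
 endfacet
 facet normal -0.410 -0.433 -0.803
  outer loop
   vertex 4.3 0.7 0.7
   vertex 0.2 3.1 1.5
   vertex 1.6 4.0 0.3
  endloop
 endfacet
 facet normal -0.524 -0.824 -0.214
  outer loop
   vertex 4.3 0.7 0.7
   vertex 0.6 2.3 3.6
   vertex 0.2 3.1 1.5
  endloop
 endfacet
 facet normal -0.029 -0.890 0.454
  outer loop
   vertex 4.3 0.7 0.7
   vertex 3.3 1.6 2.4
   vertex 0.6 2.3 3.6
  endloop
 endfacet
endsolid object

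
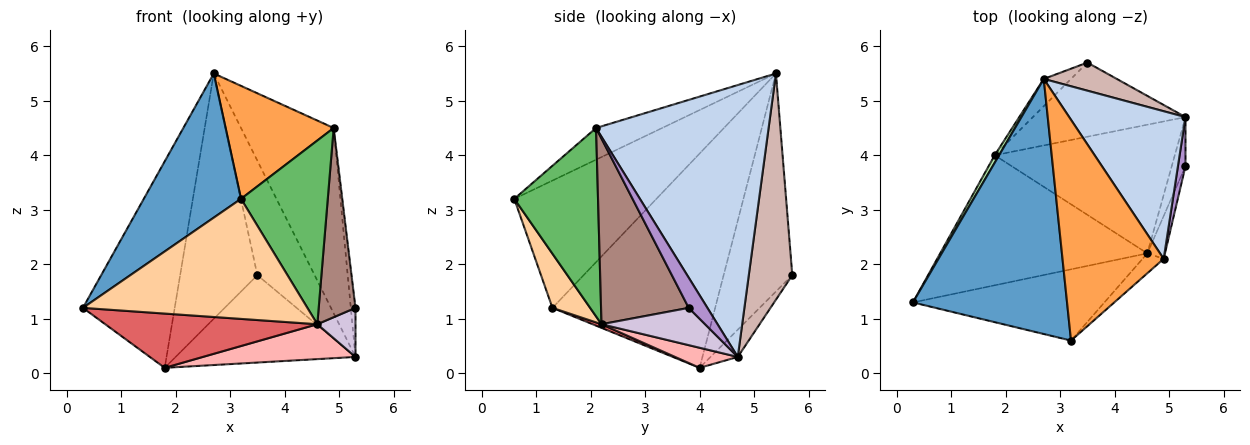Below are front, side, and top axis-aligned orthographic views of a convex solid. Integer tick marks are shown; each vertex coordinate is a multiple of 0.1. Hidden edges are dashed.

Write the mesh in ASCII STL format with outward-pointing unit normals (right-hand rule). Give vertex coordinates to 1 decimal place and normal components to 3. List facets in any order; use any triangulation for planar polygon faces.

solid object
 facet normal -0.584 -0.399 0.707
  outer loop
   vertex 2.7 5.4 5.5
   vertex 0.3 1.3 1.2
   vertex 3.2 0.6 3.2
  endloop
 endfacet
 facet normal 0.824 0.443 0.353
  outer loop
   vertex 4.9 2.1 4.5
   vertex 5.3 4.7 0.3
   vertex 2.7 5.4 5.5
  endloop
 endfacet
 facet normal -0.269 -0.439 0.858
  outer loop
   vertex 4.9 2.1 4.5
   vertex 2.7 5.4 5.5
   vertex 3.2 0.6 3.2
  endloop
 endfacet
 facet normal 0.143 -0.851 -0.505
  outer loop
   vertex 4.6 2.2 0.9
   vertex 3.2 0.6 3.2
   vertex 0.3 1.3 1.2
  endloop
 endfacet
 facet normal 0.692 -0.717 -0.078
  outer loop
   vertex 4.6 2.2 0.9
   vertex 4.9 2.1 4.5
   vertex 3.2 0.6 3.2
  endloop
 endfacet
 facet normal -0.871 0.491 0.018
  outer loop
   vertex 1.8 4.0 0.1
   vertex 0.3 1.3 1.2
   vertex 2.7 5.4 5.5
  endloop
 endfacet
 facet normal 0.016 -0.385 -0.923
  outer loop
   vertex 1.8 4.0 0.1
   vertex 4.6 2.2 0.9
   vertex 0.3 1.3 1.2
  endloop
 endfacet
 facet normal 0.107 -0.260 -0.960
  outer loop
   vertex 1.8 4.0 0.1
   vertex 5.3 4.7 0.3
   vertex 4.6 2.2 0.9
  endloop
 endfacet
 facet normal 0.943 0.236 0.236
  outer loop
   vertex 5.3 3.8 1.2
   vertex 5.3 4.7 0.3
   vertex 4.9 2.1 4.5
  endloop
 endfacet
 facet normal 0.887 -0.327 -0.327
  outer loop
   vertex 5.3 3.8 1.2
   vertex 4.6 2.2 0.9
   vertex 5.3 4.7 0.3
  endloop
 endfacet
 facet normal 0.919 -0.386 -0.087
  outer loop
   vertex 5.3 3.8 1.2
   vertex 4.9 2.1 4.5
   vertex 4.6 2.2 0.9
  endloop
 endfacet
 facet normal 0.594 0.781 0.192
  outer loop
   vertex 3.5 5.7 1.8
   vertex 2.7 5.4 5.5
   vertex 5.3 4.7 0.3
  endloop
 endfacet
 facet normal -0.115 0.757 -0.643
  outer loop
   vertex 3.5 5.7 1.8
   vertex 5.3 4.7 0.3
   vertex 1.8 4.0 0.1
  endloop
 endfacet
 facet normal -0.662 0.745 -0.083
  outer loop
   vertex 3.5 5.7 1.8
   vertex 1.8 4.0 0.1
   vertex 2.7 5.4 5.5
  endloop
 endfacet
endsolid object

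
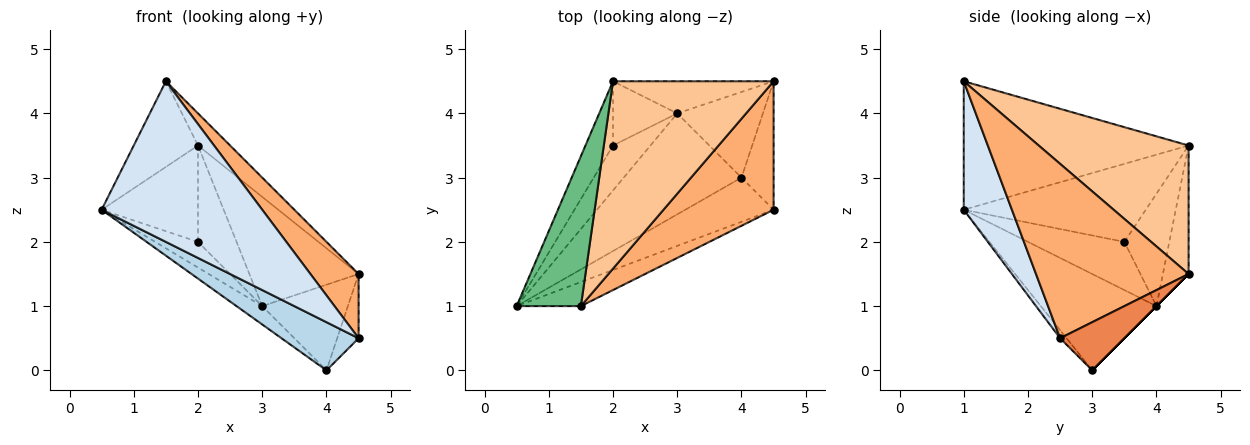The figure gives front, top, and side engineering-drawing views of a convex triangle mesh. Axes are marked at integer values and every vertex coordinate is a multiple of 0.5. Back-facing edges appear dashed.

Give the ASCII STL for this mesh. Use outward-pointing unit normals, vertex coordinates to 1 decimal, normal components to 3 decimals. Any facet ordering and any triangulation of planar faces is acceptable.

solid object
 facet normal -0.627 0.139 -0.766
  outer loop
   vertex 3.0 4.0 1.0
   vertex 4.0 3.0 0.0
   vertex 0.5 1.0 2.5
  endloop
 endfacet
 facet normal 0.000 0.707 -0.707
  outer loop
   vertex 3.0 4.0 1.0
   vertex 4.5 4.5 1.5
   vertex 4.0 3.0 0.0
  endloop
 endfacet
 facet normal -0.061 -0.736 -0.674
  outer loop
   vertex 4.5 2.5 0.5
   vertex 0.5 1.0 2.5
   vertex 4.0 3.0 0.0
  endloop
 endfacet
 facet normal 0.284 -0.948 -0.142
  outer loop
   vertex 4.5 2.5 0.5
   vertex 1.5 1.0 4.5
   vertex 0.5 1.0 2.5
  endloop
 endfacet
 facet normal 0.802 0.267 -0.535
  outer loop
   vertex 4.5 2.5 0.5
   vertex 4.0 3.0 0.0
   vertex 4.5 4.5 1.5
  endloop
 endfacet
 facet normal 0.817 -0.258 0.516
  outer loop
   vertex 4.5 2.5 0.5
   vertex 4.5 4.5 1.5
   vertex 1.5 1.0 4.5
  endloop
 endfacet
 facet normal 0.619 0.133 0.774
  outer loop
   vertex 2.0 4.5 3.5
   vertex 1.5 1.0 4.5
   vertex 4.5 4.5 1.5
  endloop
 endfacet
 facet normal -0.220 0.936 -0.275
  outer loop
   vertex 2.0 4.5 3.5
   vertex 4.5 4.5 1.5
   vertex 3.0 4.0 1.0
  endloop
 endfacet
 facet normal -0.867 0.248 0.433
  outer loop
   vertex 2.0 4.5 3.5
   vertex 0.5 1.0 2.5
   vertex 1.5 1.0 4.5
  endloop
 endfacet
 facet normal -0.745 0.331 -0.579
  outer loop
   vertex 2.0 3.5 2.0
   vertex 3.0 4.0 1.0
   vertex 0.5 1.0 2.5
  endloop
 endfacet
 facet normal -0.844 0.447 -0.298
  outer loop
   vertex 2.0 3.5 2.0
   vertex 0.5 1.0 2.5
   vertex 2.0 4.5 3.5
  endloop
 endfacet
 facet normal -0.697 0.597 -0.398
  outer loop
   vertex 2.0 3.5 2.0
   vertex 2.0 4.5 3.5
   vertex 3.0 4.0 1.0
  endloop
 endfacet
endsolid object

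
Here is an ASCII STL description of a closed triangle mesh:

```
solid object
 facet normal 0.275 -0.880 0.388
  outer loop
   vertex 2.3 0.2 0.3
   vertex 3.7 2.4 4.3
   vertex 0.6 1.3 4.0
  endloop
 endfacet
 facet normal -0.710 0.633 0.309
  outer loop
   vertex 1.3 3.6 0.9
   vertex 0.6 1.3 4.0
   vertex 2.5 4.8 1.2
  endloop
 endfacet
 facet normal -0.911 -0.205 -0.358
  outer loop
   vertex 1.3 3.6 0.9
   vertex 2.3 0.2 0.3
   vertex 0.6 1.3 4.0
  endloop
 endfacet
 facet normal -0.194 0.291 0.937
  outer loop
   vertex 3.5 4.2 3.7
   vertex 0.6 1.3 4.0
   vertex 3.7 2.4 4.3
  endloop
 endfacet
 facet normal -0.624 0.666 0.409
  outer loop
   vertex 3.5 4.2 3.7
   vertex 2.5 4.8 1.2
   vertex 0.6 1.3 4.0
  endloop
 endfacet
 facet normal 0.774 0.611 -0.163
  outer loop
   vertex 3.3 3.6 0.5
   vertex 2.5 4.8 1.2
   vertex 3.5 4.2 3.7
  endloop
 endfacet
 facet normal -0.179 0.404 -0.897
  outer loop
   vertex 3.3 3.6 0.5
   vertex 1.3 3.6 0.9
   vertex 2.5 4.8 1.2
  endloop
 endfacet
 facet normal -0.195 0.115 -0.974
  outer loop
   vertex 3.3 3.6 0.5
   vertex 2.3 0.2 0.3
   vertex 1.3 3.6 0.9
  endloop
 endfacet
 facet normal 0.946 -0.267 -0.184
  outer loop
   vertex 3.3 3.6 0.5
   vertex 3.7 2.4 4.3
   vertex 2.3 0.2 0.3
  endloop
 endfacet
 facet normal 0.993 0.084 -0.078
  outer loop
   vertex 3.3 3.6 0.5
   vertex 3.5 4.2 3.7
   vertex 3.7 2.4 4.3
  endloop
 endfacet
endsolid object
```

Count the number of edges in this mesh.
15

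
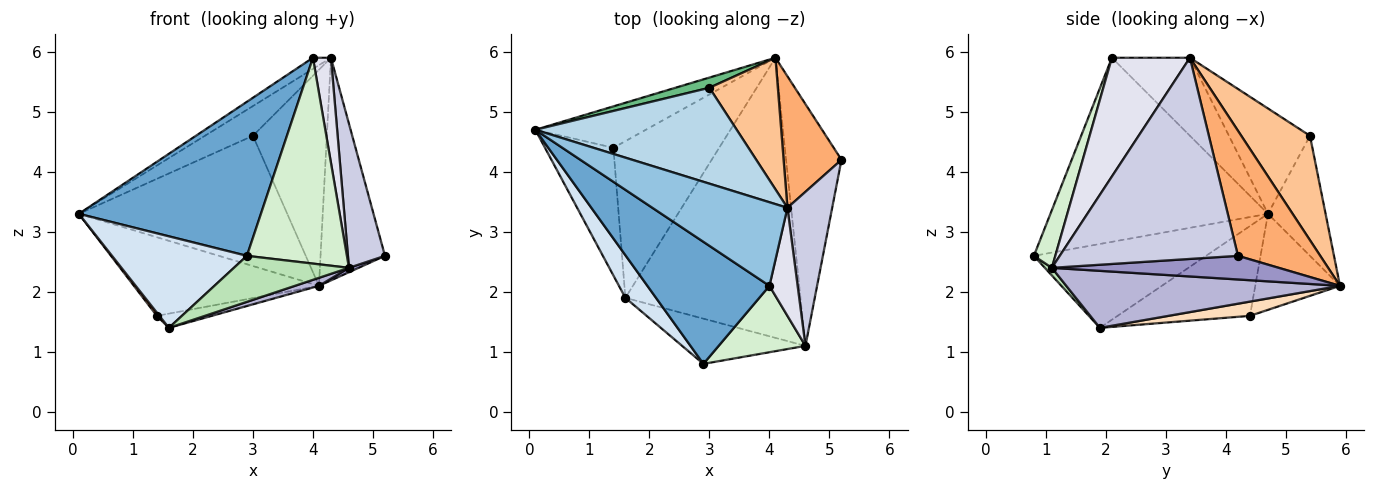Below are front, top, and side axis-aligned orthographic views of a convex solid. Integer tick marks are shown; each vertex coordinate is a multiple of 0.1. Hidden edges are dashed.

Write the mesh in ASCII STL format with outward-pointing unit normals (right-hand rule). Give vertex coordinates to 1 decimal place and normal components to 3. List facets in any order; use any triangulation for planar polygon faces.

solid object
 facet normal -0.684 -0.572 0.453
  outer loop
   vertex 4.0 2.1 5.9
   vertex 0.1 4.7 3.3
   vertex 2.9 0.8 2.6
  endloop
 endfacet
 facet normal -0.497 0.115 0.860
  outer loop
   vertex 4.3 3.4 5.9
   vertex 0.1 4.7 3.3
   vertex 4.0 2.1 5.9
  endloop
 endfacet
 facet normal -0.447 0.265 0.854
  outer loop
   vertex 4.3 3.4 5.9
   vertex 3.0 5.4 4.6
   vertex 0.1 4.7 3.3
  endloop
 endfacet
 facet normal -0.757 -0.593 0.276
  outer loop
   vertex 1.6 1.9 1.4
   vertex 2.9 0.8 2.6
   vertex 0.1 4.7 3.3
  endloop
 endfacet
 facet normal -0.796 -0.015 -0.606
  outer loop
   vertex 1.6 1.9 1.4
   vertex 0.1 4.7 3.3
   vertex 1.4 4.4 1.6
  endloop
 endfacet
 facet normal 0.740 0.579 0.342
  outer loop
   vertex 4.1 5.9 2.1
   vertex 4.3 3.4 5.9
   vertex 5.2 4.2 2.6
  endloop
 endfacet
 facet normal 0.622 0.669 0.407
  outer loop
   vertex 4.1 5.9 2.1
   vertex 3.0 5.4 4.6
   vertex 4.3 3.4 5.9
  endloop
 endfacet
 facet normal 0.133 0.090 -0.987
  outer loop
   vertex 4.1 5.9 2.1
   vertex 1.6 1.9 1.4
   vertex 1.4 4.4 1.6
  endloop
 endfacet
 facet normal -0.266 0.961 0.075
  outer loop
   vertex 4.1 5.9 2.1
   vertex 0.1 4.7 3.3
   vertex 3.0 5.4 4.6
  endloop
 endfacet
 facet normal -0.376 0.820 -0.432
  outer loop
   vertex 4.1 5.9 2.1
   vertex 1.4 4.4 1.6
   vertex 0.1 4.7 3.3
  endloop
 endfacet
 facet normal 0.043 -0.713 -0.700
  outer loop
   vertex 4.6 1.1 2.4
   vertex 2.9 0.8 2.6
   vertex 1.6 1.9 1.4
  endloop
 endfacet
 facet normal 0.200 -0.933 0.301
  outer loop
   vertex 4.6 1.1 2.4
   vertex 4.0 2.1 5.9
   vertex 2.9 0.8 2.6
  endloop
 endfacet
 facet normal 0.392 -0.017 -0.920
  outer loop
   vertex 4.6 1.1 2.4
   vertex 4.1 5.9 2.1
   vertex 5.2 4.2 2.6
  endloop
 endfacet
 facet normal 0.310 -0.027 -0.950
  outer loop
   vertex 4.6 1.1 2.4
   vertex 1.6 1.9 1.4
   vertex 4.1 5.9 2.1
  endloop
 endfacet
 facet normal 0.957 -0.199 0.213
  outer loop
   vertex 4.6 1.1 2.4
   vertex 5.2 4.2 2.6
   vertex 4.3 3.4 5.9
  endloop
 endfacet
 facet normal 0.949 -0.219 0.225
  outer loop
   vertex 4.6 1.1 2.4
   vertex 4.3 3.4 5.9
   vertex 4.0 2.1 5.9
  endloop
 endfacet
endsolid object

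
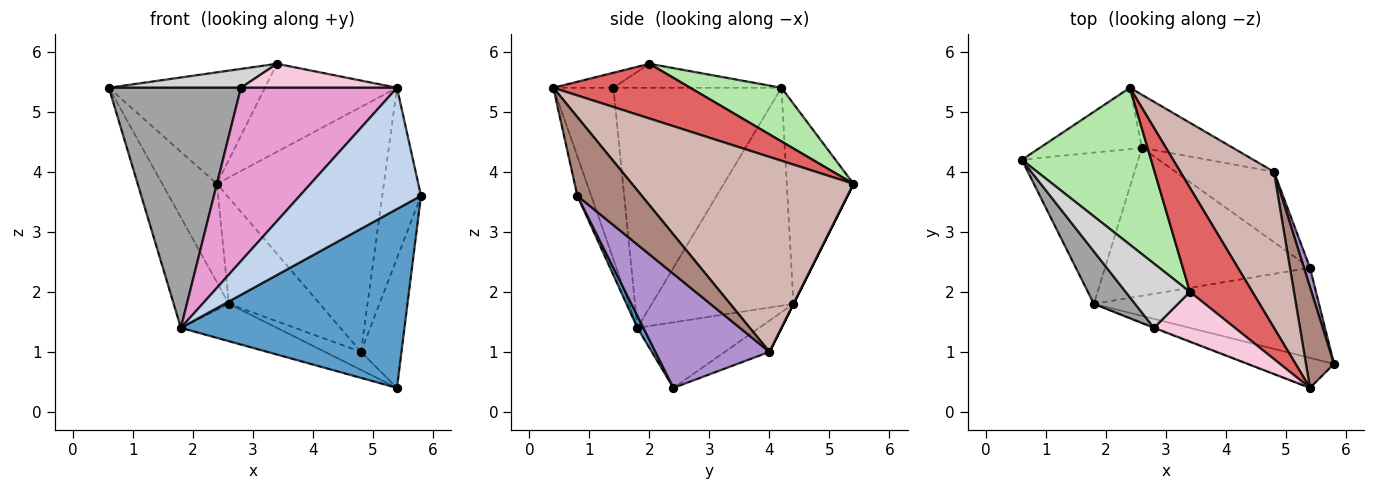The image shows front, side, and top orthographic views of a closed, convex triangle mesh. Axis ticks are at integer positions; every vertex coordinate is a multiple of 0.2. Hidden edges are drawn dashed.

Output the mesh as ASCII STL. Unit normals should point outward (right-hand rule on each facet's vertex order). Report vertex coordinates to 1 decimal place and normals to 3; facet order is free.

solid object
 facet normal 0.024 -0.893 -0.449
  outer loop
   vertex 1.8 1.8 1.4
   vertex 5.4 2.4 0.4
   vertex 5.8 0.8 3.6
  endloop
 endfacet
 facet normal -0.110 -0.965 -0.239
  outer loop
   vertex 5.4 0.4 5.4
   vertex 1.8 1.8 1.4
   vertex 5.8 0.8 3.6
  endloop
 endfacet
 facet normal -0.296 0.234 -0.926
  outer loop
   vertex 2.6 4.4 1.8
   vertex 5.4 2.4 0.4
   vertex 1.8 1.8 1.4
  endloop
 endfacet
 facet normal -0.719 0.590 -0.367
  outer loop
   vertex 2.6 4.4 1.8
   vertex 0.6 4.2 5.4
   vertex 2.4 5.4 3.8
  endloop
 endfacet
 facet normal -0.834 0.325 -0.445
  outer loop
   vertex 2.6 4.4 1.8
   vertex 1.8 1.8 1.4
   vertex 0.6 4.2 5.4
  endloop
 endfacet
 facet normal 0.321 0.549 0.772
  outer loop
   vertex 3.4 2.0 5.8
   vertex 2.4 5.4 3.8
   vertex 0.6 4.2 5.4
  endloop
 endfacet
 facet normal 0.556 0.537 0.634
  outer loop
   vertex 3.4 2.0 5.8
   vertex 5.4 0.4 5.4
   vertex 2.4 5.4 3.8
  endloop
 endfacet
 facet normal -0.294 0.237 -0.926
  outer loop
   vertex 4.8 4.0 1.0
   vertex 5.4 2.4 0.4
   vertex 2.6 4.4 1.8
  endloop
 endfacet
 facet normal 0.941 0.334 0.050
  outer loop
   vertex 4.8 4.0 1.0
   vertex 5.8 0.8 3.6
   vertex 5.4 2.4 0.4
  endloop
 endfacet
 facet normal 0.000 0.894 -0.447
  outer loop
   vertex 4.8 4.0 1.0
   vertex 2.6 4.4 1.8
   vertex 2.4 5.4 3.8
  endloop
 endfacet
 facet normal 0.820 0.493 0.292
  outer loop
   vertex 4.8 4.0 1.0
   vertex 5.4 0.4 5.4
   vertex 5.8 0.8 3.6
  endloop
 endfacet
 facet normal 0.746 0.562 0.358
  outer loop
   vertex 4.8 4.0 1.0
   vertex 2.4 5.4 3.8
   vertex 5.4 0.4 5.4
  endloop
 endfacet
 facet normal -0.359 -0.933 -0.004
  outer loop
   vertex 2.8 1.4 5.4
   vertex 1.8 1.8 1.4
   vertex 5.4 0.4 5.4
  endloop
 endfacet
 facet normal -0.165 -0.428 0.889
  outer loop
   vertex 2.8 1.4 5.4
   vertex 5.4 0.4 5.4
   vertex 3.4 2.0 5.8
  endloop
 endfacet
 facet normal -0.779 -0.612 0.134
  outer loop
   vertex 2.8 1.4 5.4
   vertex 0.6 4.2 5.4
   vertex 1.8 1.8 1.4
  endloop
 endfacet
 facet normal -0.337 -0.265 0.903
  outer loop
   vertex 2.8 1.4 5.4
   vertex 3.4 2.0 5.8
   vertex 0.6 4.2 5.4
  endloop
 endfacet
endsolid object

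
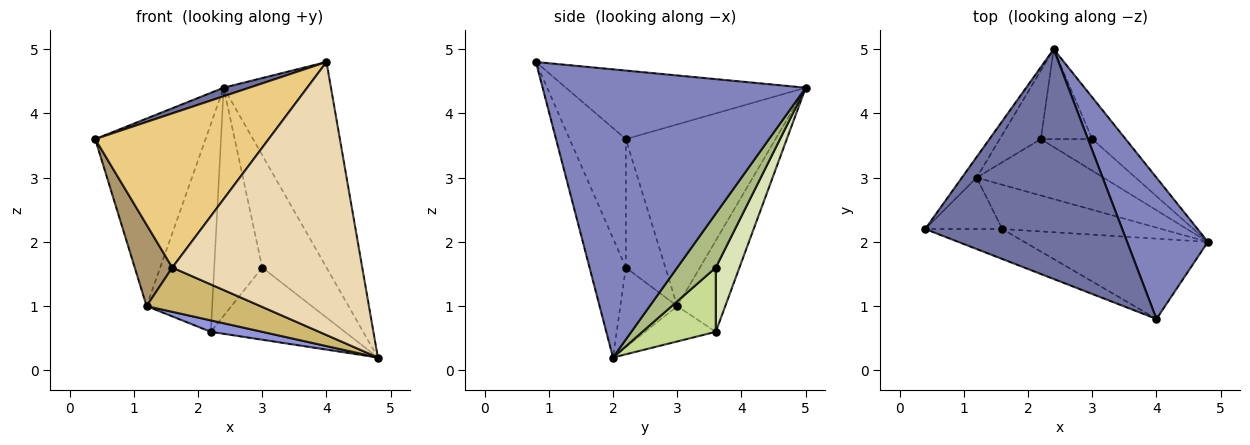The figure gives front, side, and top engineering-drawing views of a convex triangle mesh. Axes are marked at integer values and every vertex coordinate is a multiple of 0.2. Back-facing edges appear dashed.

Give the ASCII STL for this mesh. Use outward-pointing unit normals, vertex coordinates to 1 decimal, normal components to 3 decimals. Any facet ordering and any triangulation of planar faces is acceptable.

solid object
 facet normal -0.328 -0.035 0.944
  outer loop
   vertex 4.0 0.8 4.8
   vertex 2.4 5.0 4.4
   vertex 0.4 2.2 3.6
  endloop
 endfacet
 facet normal 0.896 0.365 0.251
  outer loop
   vertex 4.0 0.8 4.8
   vertex 4.8 2.0 0.2
   vertex 2.4 5.0 4.4
  endloop
 endfacet
 facet normal -0.263 -0.191 -0.946
  outer loop
   vertex 1.2 3.0 1.0
   vertex 2.2 3.6 0.6
   vertex 4.8 2.0 0.2
  endloop
 endfacet
 facet normal -0.803 0.592 -0.065
  outer loop
   vertex 1.2 3.0 1.0
   vertex 0.4 2.2 3.6
   vertex 2.4 5.0 4.4
  endloop
 endfacet
 facet normal -0.571 0.780 -0.257
  outer loop
   vertex 1.2 3.0 1.0
   vertex 2.4 5.0 4.4
   vertex 2.2 3.6 0.6
  endloop
 endfacet
 facet normal 0.490 0.817 -0.303
  outer loop
   vertex 3.0 3.6 1.6
   vertex 2.4 5.0 4.4
   vertex 4.8 2.0 0.2
  endloop
 endfacet
 facet normal 0.449 0.819 -0.359
  outer loop
   vertex 3.0 3.6 1.6
   vertex 4.8 2.0 0.2
   vertex 2.2 3.6 0.6
  endloop
 endfacet
 facet normal 0.417 0.846 -0.333
  outer loop
   vertex 3.0 3.6 1.6
   vertex 2.2 3.6 0.6
   vertex 2.4 5.0 4.4
  endloop
 endfacet
 facet normal -0.665 -0.632 -0.399
  outer loop
   vertex 1.6 2.2 1.6
   vertex 0.4 2.2 3.6
   vertex 1.2 3.0 1.0
  endloop
 endfacet
 facet normal -0.333 -0.667 -0.667
  outer loop
   vertex 1.6 2.2 1.6
   vertex 1.2 3.0 1.0
   vertex 4.8 2.0 0.2
  endloop
 endfacet
 facet normal -0.303 -0.935 -0.182
  outer loop
   vertex 1.6 2.2 1.6
   vertex 4.0 0.8 4.8
   vertex 0.4 2.2 3.6
  endloop
 endfacet
 facet normal -0.180 -0.944 -0.278
  outer loop
   vertex 1.6 2.2 1.6
   vertex 4.8 2.0 0.2
   vertex 4.0 0.8 4.8
  endloop
 endfacet
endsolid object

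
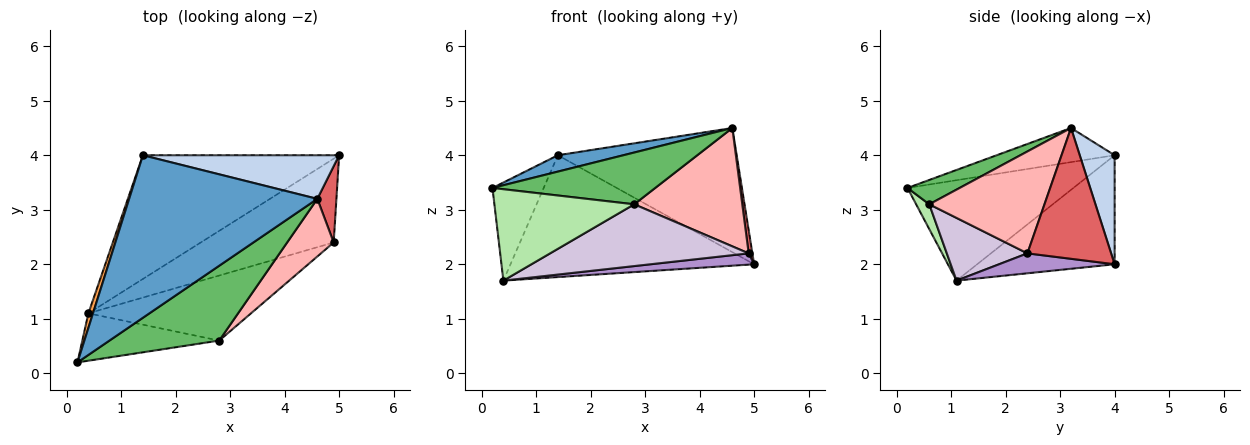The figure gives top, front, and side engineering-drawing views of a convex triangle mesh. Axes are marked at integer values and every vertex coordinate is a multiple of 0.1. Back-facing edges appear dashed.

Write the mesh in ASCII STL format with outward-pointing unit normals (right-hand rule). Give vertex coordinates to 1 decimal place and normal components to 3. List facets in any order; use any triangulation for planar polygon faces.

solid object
 facet normal -0.178 -0.099 0.979
  outer loop
   vertex 4.6 3.2 4.5
   vertex 1.4 4.0 4.0
   vertex 0.2 0.2 3.4
  endloop
 endfacet
 facet normal 0.181 0.928 0.326
  outer loop
   vertex 4.6 3.2 4.5
   vertex 5.0 4.0 2.0
   vertex 1.4 4.0 4.0
  endloop
 endfacet
 facet normal -0.955 0.295 0.044
  outer loop
   vertex 0.4 1.1 1.7
   vertex 0.2 0.2 3.4
   vertex 1.4 4.0 4.0
  endloop
 endfacet
 facet normal -0.368 0.652 -0.663
  outer loop
   vertex 0.4 1.1 1.7
   vertex 1.4 4.0 4.0
   vertex 5.0 4.0 2.0
  endloop
 endfacet
 facet normal 0.179 -0.560 0.809
  outer loop
   vertex 2.8 0.6 3.1
   vertex 4.6 3.2 4.5
   vertex 0.2 0.2 3.4
  endloop
 endfacet
 facet normal 0.083 -0.885 -0.459
  outer loop
   vertex 2.8 0.6 3.1
   vertex 0.2 0.2 3.4
   vertex 0.4 1.1 1.7
  endloop
 endfacet
 facet normal 0.989 -0.044 0.144
  outer loop
   vertex 4.9 2.4 2.2
   vertex 5.0 4.0 2.0
   vertex 4.6 3.2 4.5
  endloop
 endfacet
 facet normal 0.692 -0.649 0.316
  outer loop
   vertex 4.9 2.4 2.2
   vertex 4.6 3.2 4.5
   vertex 2.8 0.6 3.1
  endloop
 endfacet
 facet normal 0.147 -0.132 -0.980
  outer loop
   vertex 4.9 2.4 2.2
   vertex 0.4 1.1 1.7
   vertex 5.0 4.0 2.0
  endloop
 endfacet
 facet normal 0.269 -0.663 -0.698
  outer loop
   vertex 4.9 2.4 2.2
   vertex 2.8 0.6 3.1
   vertex 0.4 1.1 1.7
  endloop
 endfacet
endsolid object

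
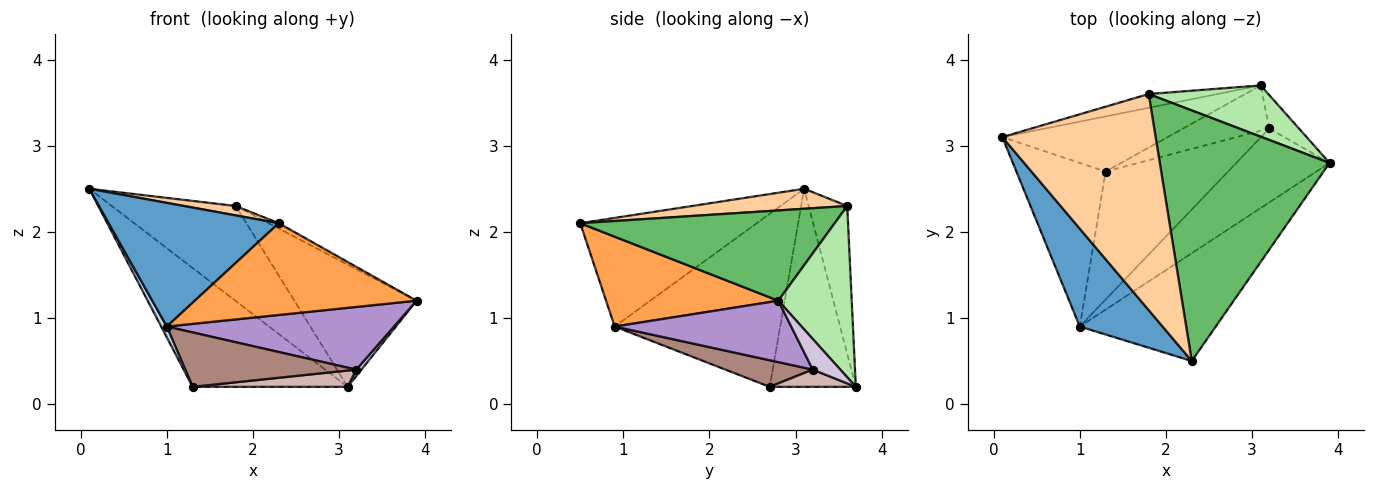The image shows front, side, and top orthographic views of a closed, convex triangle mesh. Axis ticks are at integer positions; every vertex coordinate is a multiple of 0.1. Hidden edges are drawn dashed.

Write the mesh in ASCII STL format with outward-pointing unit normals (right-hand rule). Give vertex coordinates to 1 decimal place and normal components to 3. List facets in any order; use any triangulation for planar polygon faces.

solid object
 facet normal -0.631 -0.608 0.481
  outer loop
   vertex 1.0 0.9 0.9
   vertex 2.3 0.5 2.1
   vertex 0.1 3.1 2.5
  endloop
 endfacet
 facet normal -0.888 -0.030 -0.458
  outer loop
   vertex 1.0 0.9 0.9
   vertex 0.1 3.1 2.5
   vertex 1.3 2.7 0.2
  endloop
 endfacet
 facet normal 0.450 -0.579 -0.680
  outer loop
   vertex 1.0 0.9 0.9
   vertex 3.9 2.8 1.2
   vertex 2.3 0.5 2.1
  endloop
 endfacet
 facet normal 0.129 -0.043 0.991
  outer loop
   vertex 1.8 3.6 2.3
   vertex 0.1 3.1 2.5
   vertex 2.3 0.5 2.1
  endloop
 endfacet
 facet normal 0.470 0.019 0.883
  outer loop
   vertex 1.8 3.6 2.3
   vertex 2.3 0.5 2.1
   vertex 3.9 2.8 1.2
  endloop
 endfacet
 facet normal 0.485 0.807 0.338
  outer loop
   vertex 3.1 3.7 0.2
   vertex 1.8 3.6 2.3
   vertex 3.9 2.8 1.2
  endloop
 endfacet
 facet normal -0.450 0.810 -0.376
  outer loop
   vertex 3.1 3.7 0.2
   vertex 1.3 2.7 0.2
   vertex 0.1 3.1 2.5
  endloop
 endfacet
 facet normal -0.294 0.946 -0.137
  outer loop
   vertex 3.1 3.7 0.2
   vertex 0.1 3.1 2.5
   vertex 1.8 3.6 2.3
  endloop
 endfacet
 facet normal 0.449 -0.578 -0.682
  outer loop
   vertex 3.2 3.2 0.4
   vertex 3.9 2.8 1.2
   vertex 1.0 0.9 0.9
  endloop
 endfacet
 facet normal 0.712 -0.133 -0.690
  outer loop
   vertex 3.2 3.2 0.4
   vertex 3.1 3.7 0.2
   vertex 3.9 2.8 1.2
  endloop
 endfacet
 facet normal 0.196 -0.384 -0.902
  outer loop
   vertex 3.2 3.2 0.4
   vertex 1.0 0.9 0.9
   vertex 1.3 2.7 0.2
  endloop
 endfacet
 facet normal 0.185 -0.333 -0.925
  outer loop
   vertex 3.2 3.2 0.4
   vertex 1.3 2.7 0.2
   vertex 3.1 3.7 0.2
  endloop
 endfacet
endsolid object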